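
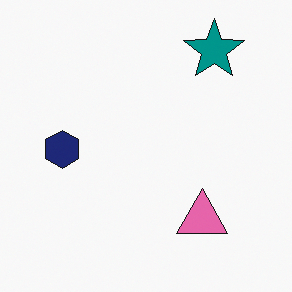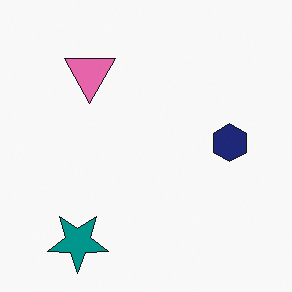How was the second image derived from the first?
The second image is the first rotated 180°.

The teal star sits in the top-right of the first image and the bottom-left of the second — consistent with a whole-image 180° rotation.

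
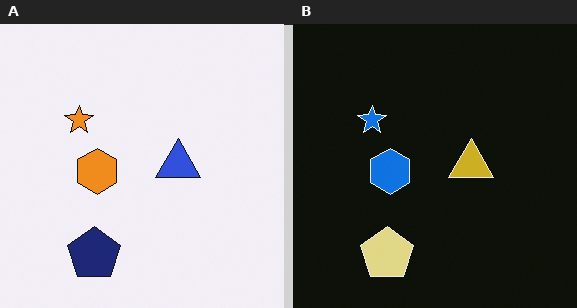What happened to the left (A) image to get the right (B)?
The image was color-inverted (negative).

The light background has become dark and every shape's color is its complement — a photographic negative.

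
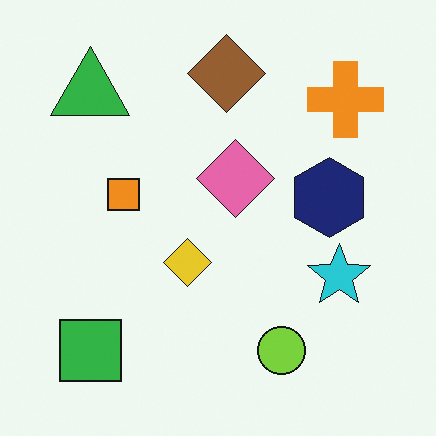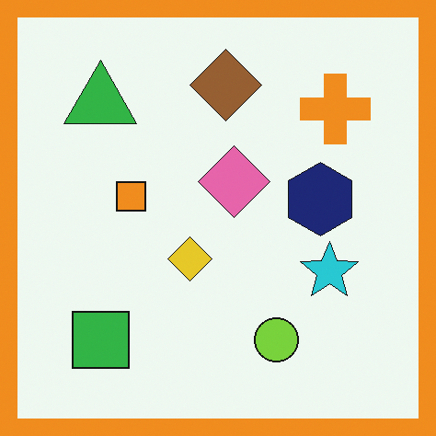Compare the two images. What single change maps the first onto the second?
It was framed with a orange border.

A solid orange frame runs around the edge of the second image, with the content slightly shrunk inside it.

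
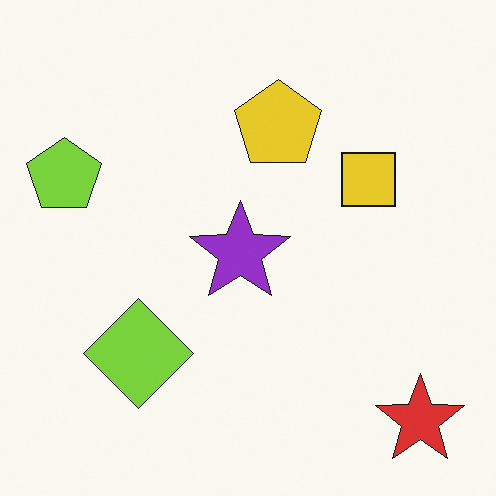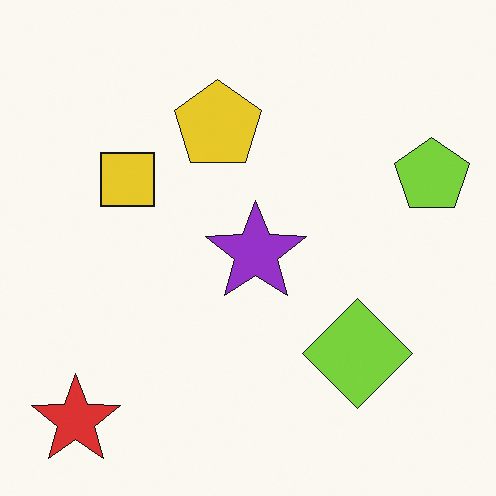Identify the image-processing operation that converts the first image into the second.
The second image is the first flipped horizontally (left ↔ right).

The lime pentagon is in the left of the first image and the right of the second — shapes on opposite sides of the vertical midline have swapped in a mirror flip.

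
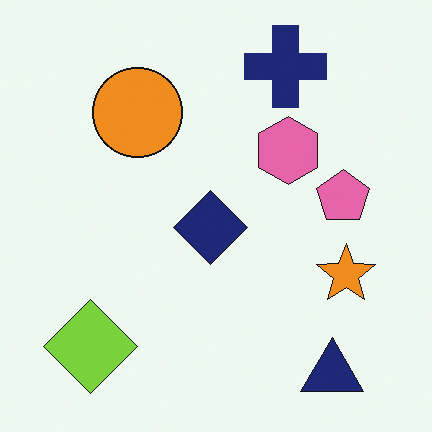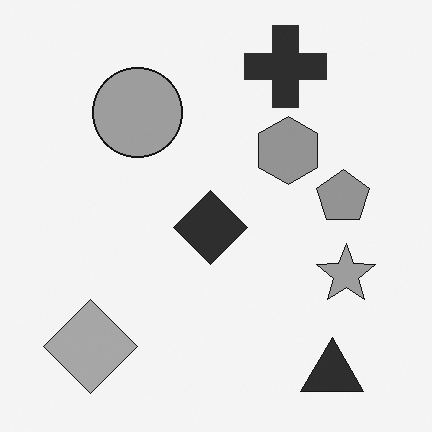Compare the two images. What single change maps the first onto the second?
Converted to grayscale.

All color is removed — every shape is now a shade of grey.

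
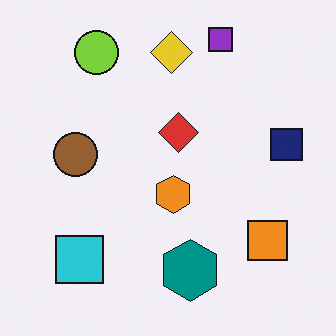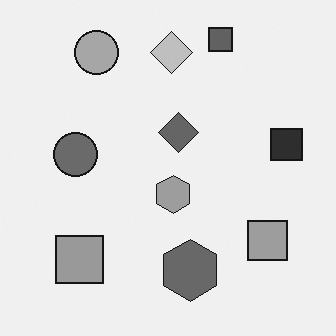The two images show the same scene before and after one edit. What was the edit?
This is the original image converted to grayscale.

All color is removed — every shape is now a shade of grey.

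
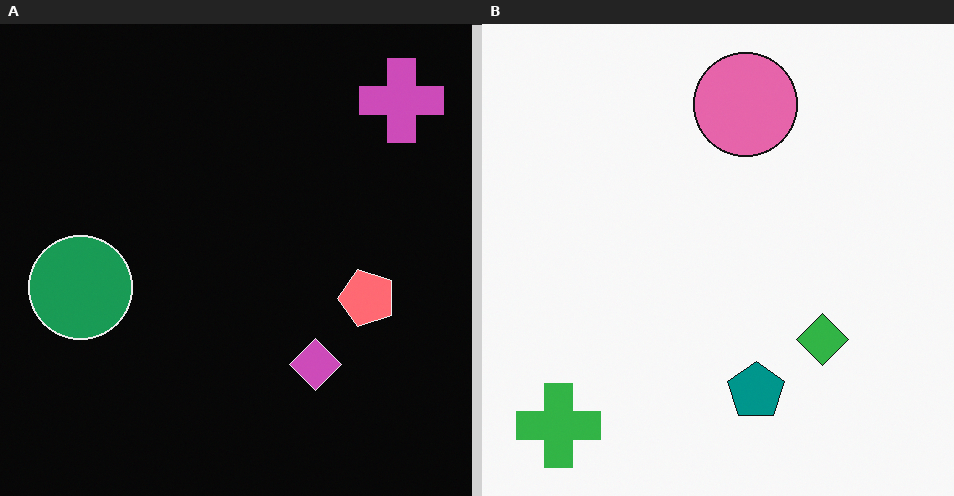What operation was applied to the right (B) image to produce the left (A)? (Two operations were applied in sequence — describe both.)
Transposed (reflected across the top-left ↔ bottom-right diagonal), then color-inverted (negative).

Shapes have swapped their row and column positions — what was in the top-right is now in the bottom-left — a diagonal reflection. The light background has become dark and every shape's color is its complement — a photographic negative.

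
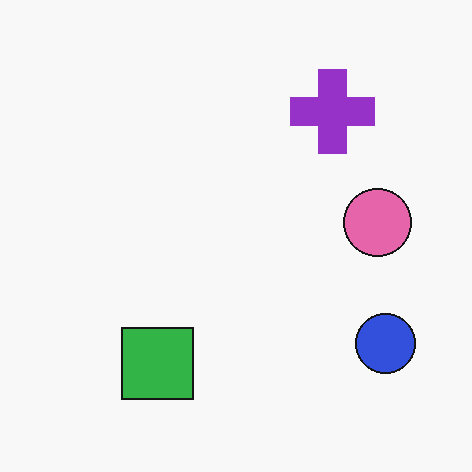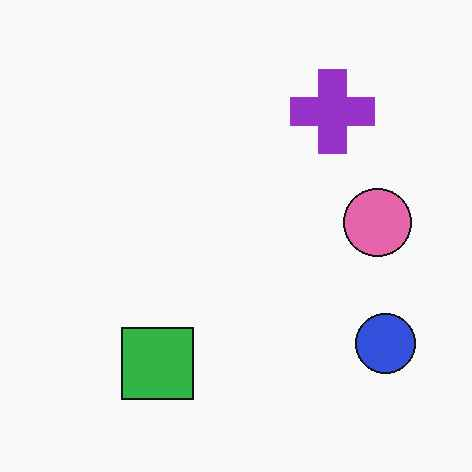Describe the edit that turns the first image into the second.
The second image is the first JPEG-compressed with visible artifacts.

Blocky 8×8 compression artifacts appear around shape edges and the flat background shows ringing — characteristic JPEG degradation.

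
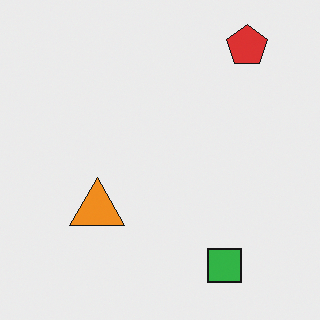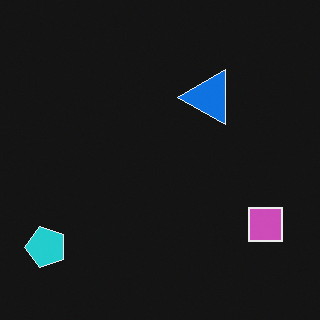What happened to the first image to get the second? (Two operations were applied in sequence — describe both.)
It was color-inverted (negative), then transposed (reflected across the top-left ↔ bottom-right diagonal).

The light background has become dark and every shape's color is its complement — a photographic negative. Shapes have swapped their row and column positions — what was in the top-right is now in the bottom-left — a diagonal reflection.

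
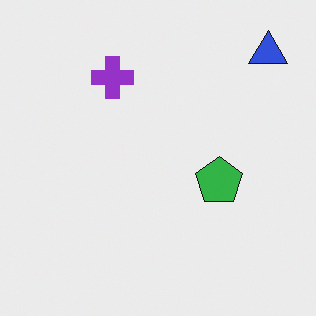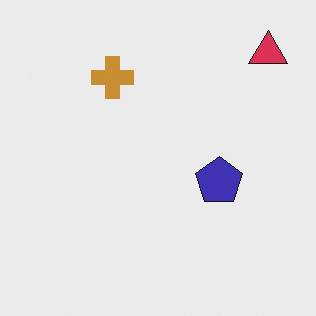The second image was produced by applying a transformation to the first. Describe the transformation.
This is the original image hue-shifted by a moderate amount.

Every shape's color has rotated by the same amount around the hue wheel — a uniform hue shift.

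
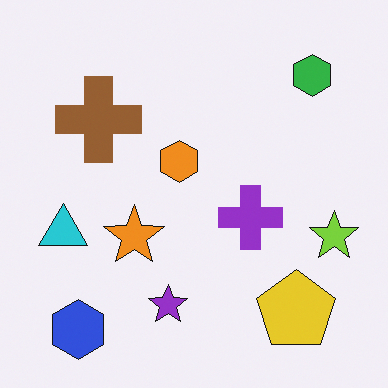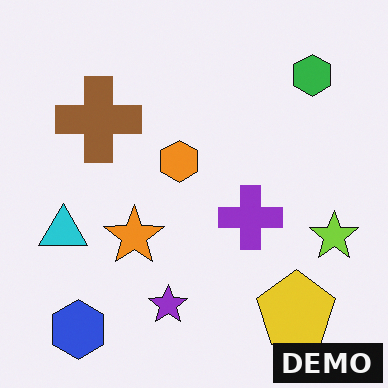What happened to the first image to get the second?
It was watermarked with the text "DEMO" in the lower-right corner.

A dark label reading "DEMO" appears in the lower-right corner.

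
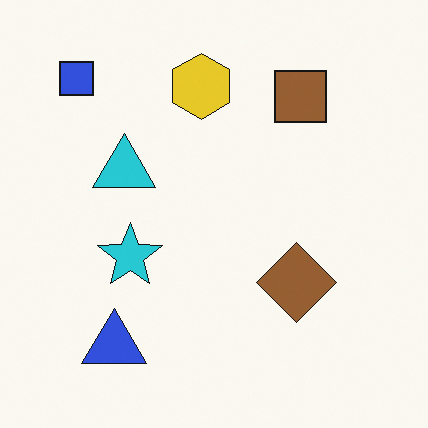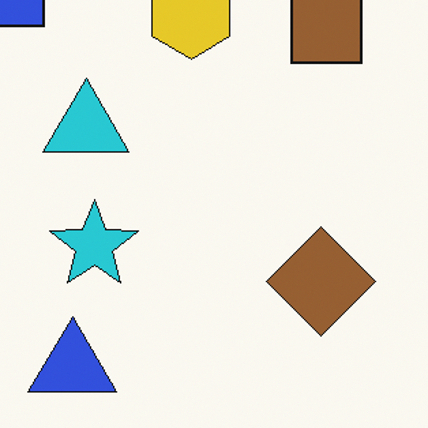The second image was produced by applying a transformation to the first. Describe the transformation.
The image was cropped slightly and scaled back up.

The visible shapes are larger and the field of view is narrower; shapes near the original edges may be partly or wholly outside the frame — a crop-and-rescale.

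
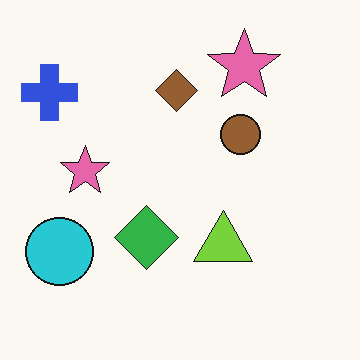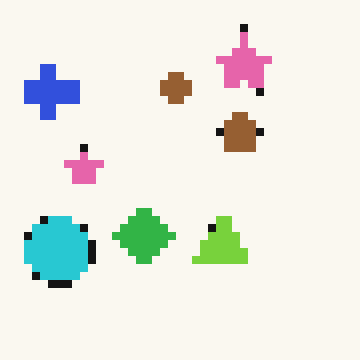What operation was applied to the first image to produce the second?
The transformation is: pixelated into visible square blocks.

Shapes are reduced to large square blocks; fine edges and outlines are lost — a downscale-then-upscale (mosaic) effect.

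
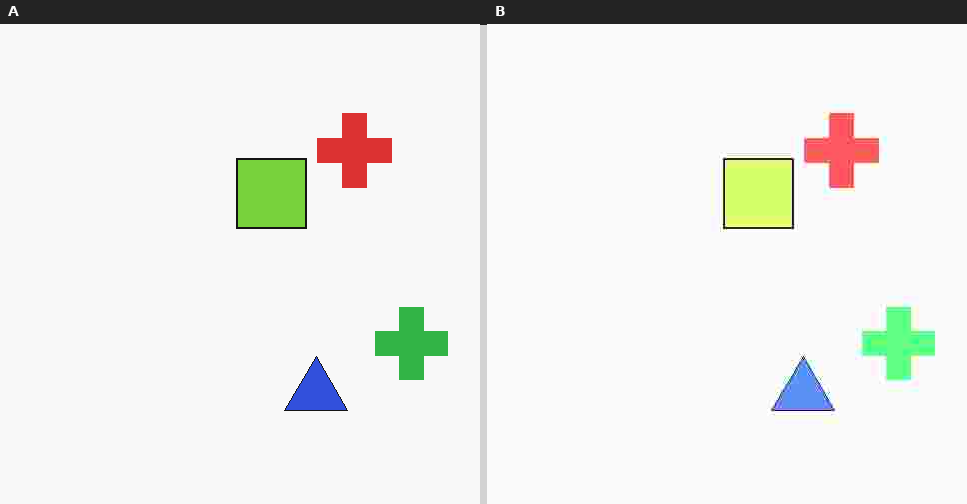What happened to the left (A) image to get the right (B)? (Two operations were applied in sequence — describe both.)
It was brightened a lot, then heavily JPEG-compressed with obvious blocking artifacts.

Every pixel — background and shapes alike — is uniformly brightened. Blocky 8×8 compression artifacts appear around shape edges and the flat background shows ringing — characteristic JPEG degradation.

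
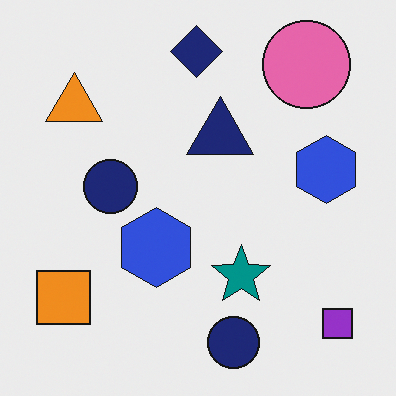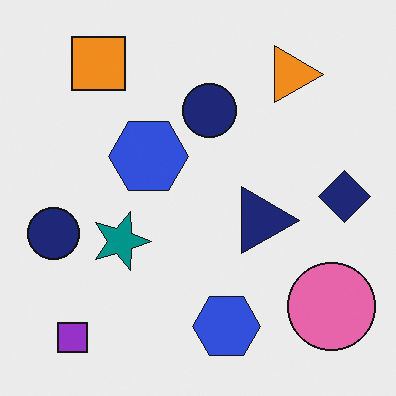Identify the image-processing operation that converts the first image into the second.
This is the original image rotated 90° clockwise.

The purple square sits in the bottom-right of the first image and the bottom-left of the second — consistent with a whole-image 90° clockwise rotation.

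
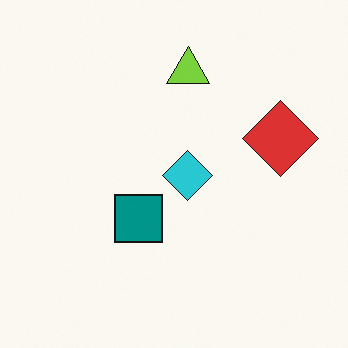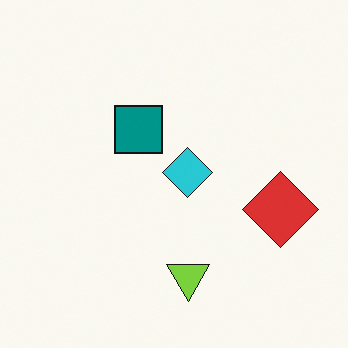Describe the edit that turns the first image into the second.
It was flipped vertically (top ↔ bottom).

The lime triangle is in the top of the first image and the bottom of the second — shapes on opposite sides of the horizontal midline have swapped in a mirror flip.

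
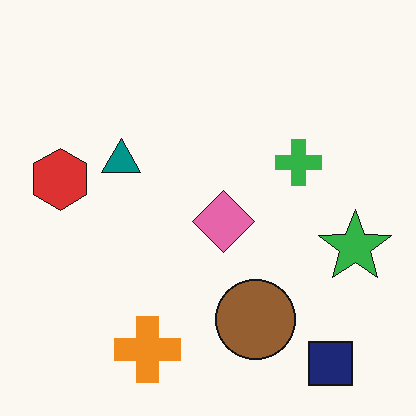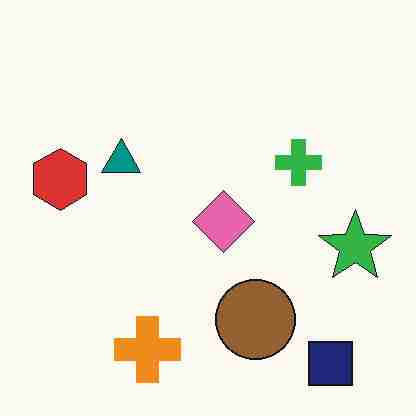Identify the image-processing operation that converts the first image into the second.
It was heavily JPEG-compressed with obvious blocking artifacts.

Blocky 8×8 compression artifacts appear around shape edges and the flat background shows ringing — characteristic JPEG degradation.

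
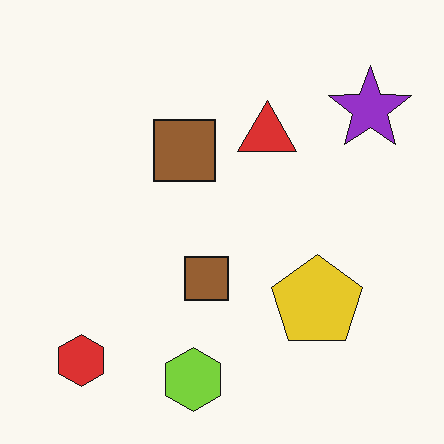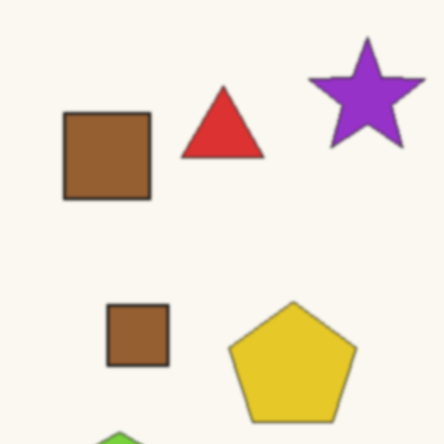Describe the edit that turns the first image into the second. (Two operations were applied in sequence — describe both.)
It was slightly softened, then cropped to a modestly smaller region and rescaled.

Shape edges and outlines are uniformly softened across the whole image. The visible shapes are larger and the field of view is narrower; shapes near the original edges may be partly or wholly outside the frame — a crop-and-rescale.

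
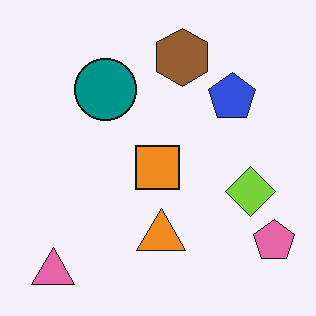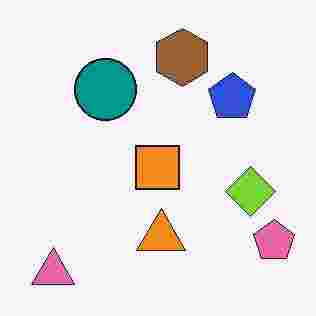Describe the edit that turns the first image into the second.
It was degraded with heavy JPEG compression.

Blocky 8×8 compression artifacts appear around shape edges and the flat background shows ringing — characteristic JPEG degradation.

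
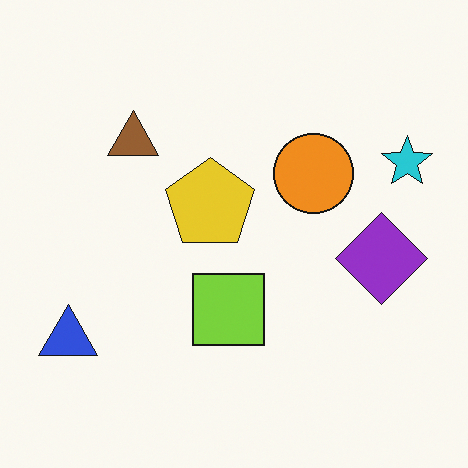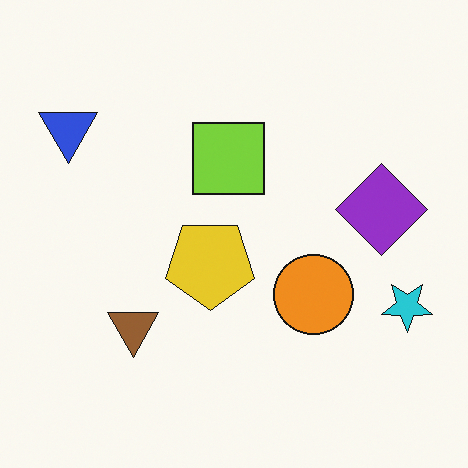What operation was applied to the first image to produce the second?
The transformation is: flipped vertically (top ↔ bottom).

The blue triangle is in the bottom-left of the first image and the top-left of the second — shapes on opposite sides of the horizontal midline have swapped in a mirror flip.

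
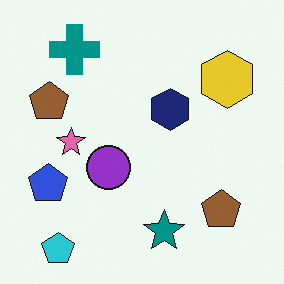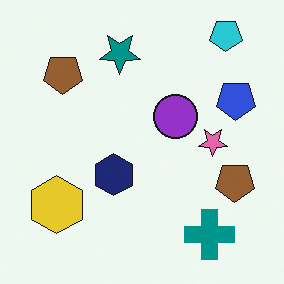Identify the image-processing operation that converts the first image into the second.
This is the original image rotated 180°.

The cyan pentagon sits in the bottom-left of the first image and the top-right of the second — consistent with a whole-image 180° rotation.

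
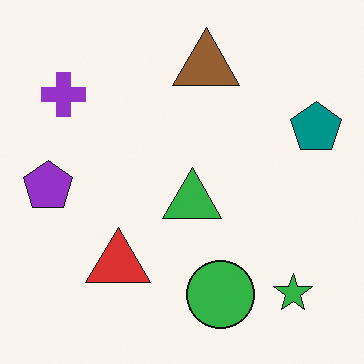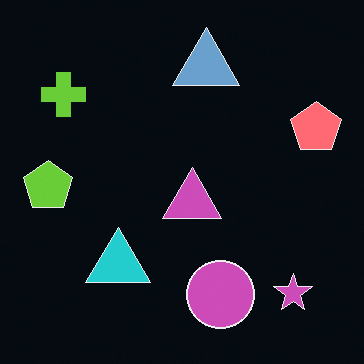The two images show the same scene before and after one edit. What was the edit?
The image was color-inverted (negative).

The light background has become dark and every shape's color is its complement — a photographic negative.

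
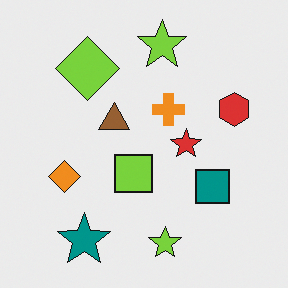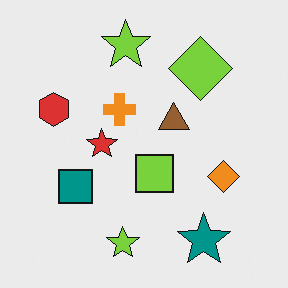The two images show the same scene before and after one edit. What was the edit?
The second image is the first flipped horizontally (left ↔ right).

The red hexagon is in the right of the first image and the left of the second — shapes on opposite sides of the vertical midline have swapped in a mirror flip.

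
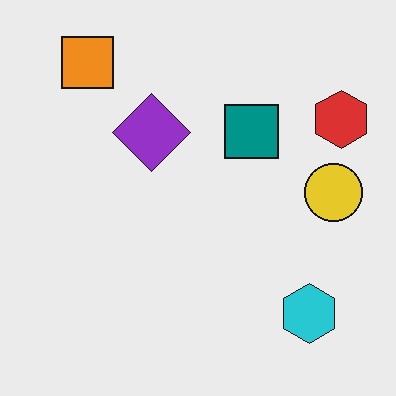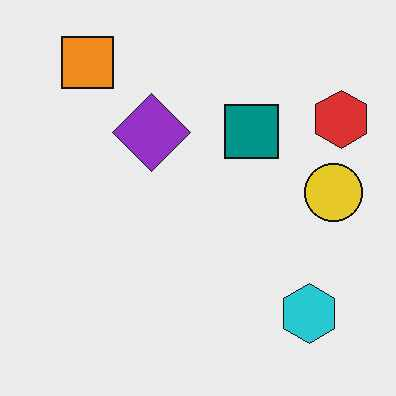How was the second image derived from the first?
Given moderate JPEG compression.

Blocky 8×8 compression artifacts appear around shape edges and the flat background shows ringing — characteristic JPEG degradation.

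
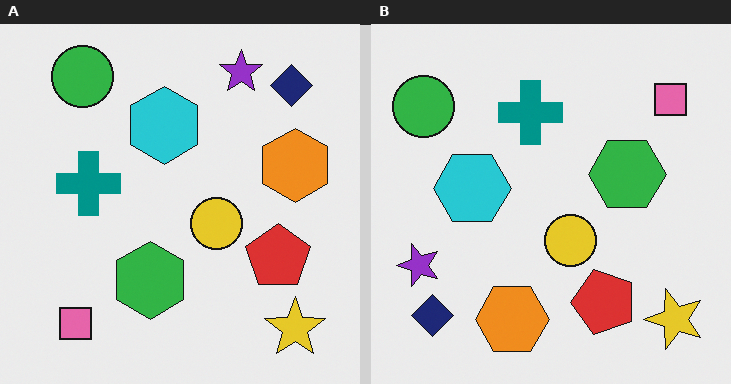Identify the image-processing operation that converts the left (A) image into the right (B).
The transformation is: transposed (reflected across the top-left ↔ bottom-right diagonal).

Shapes have swapped their row and column positions — what was in the top-right is now in the bottom-left — a diagonal reflection.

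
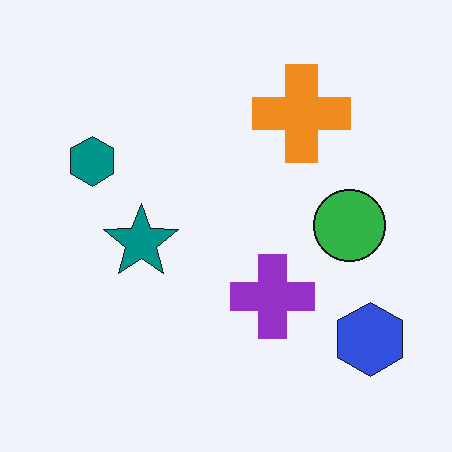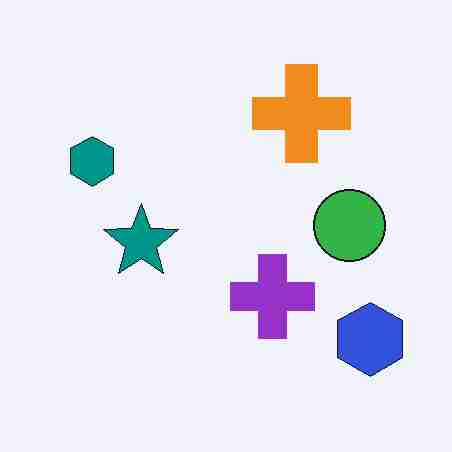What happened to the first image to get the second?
This is the original image heavily JPEG-compressed with obvious blocking artifacts.

Blocky 8×8 compression artifacts appear around shape edges and the flat background shows ringing — characteristic JPEG degradation.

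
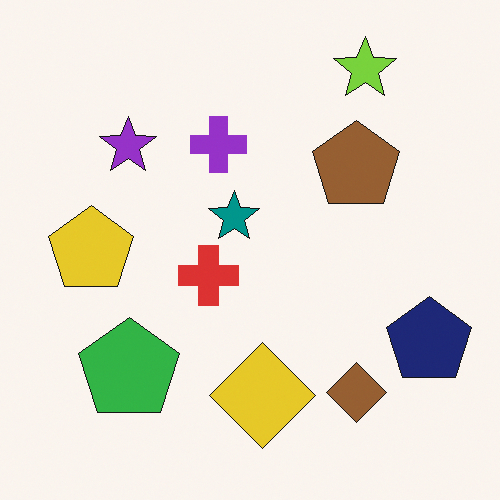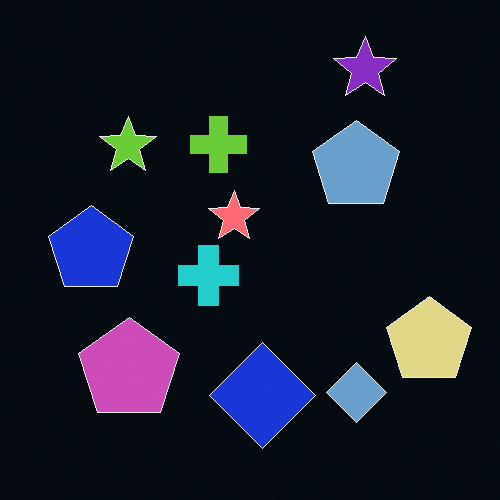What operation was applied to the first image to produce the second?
Color-inverted (negative).

The light background has become dark and every shape's color is its complement — a photographic negative.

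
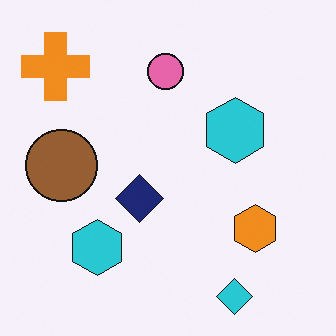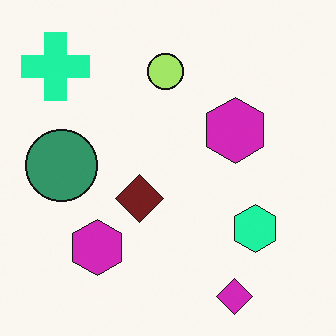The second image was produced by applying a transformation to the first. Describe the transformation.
The transformation is: hue-shifted by a moderate amount.

Every shape's color has rotated by the same amount around the hue wheel — a uniform hue shift.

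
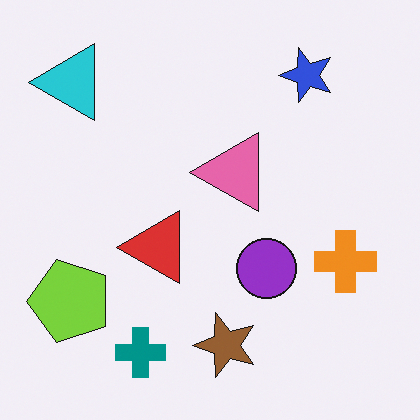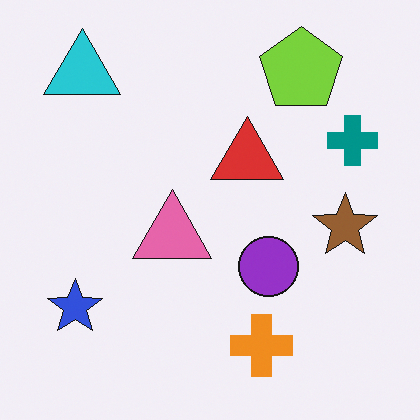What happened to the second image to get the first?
The first image is the second transposed (reflected across the top-left ↔ bottom-right diagonal).

Shapes have swapped their row and column positions — what was in the top-right is now in the bottom-left — a diagonal reflection.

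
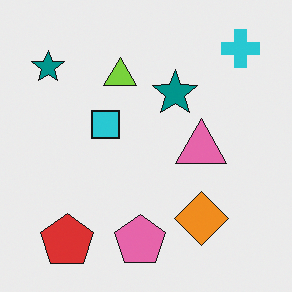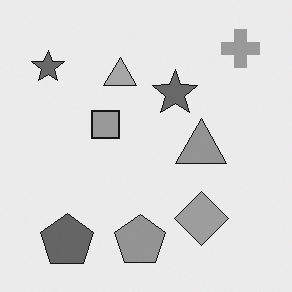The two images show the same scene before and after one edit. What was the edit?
The image was converted to grayscale.

All color is removed — every shape is now a shade of grey.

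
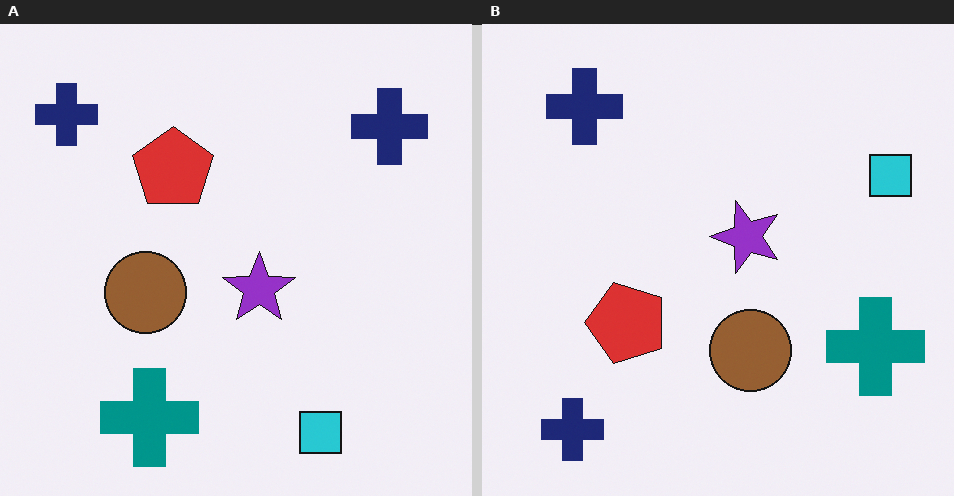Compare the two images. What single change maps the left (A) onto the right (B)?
This is the original image rotated 90° counter-clockwise.

The cyan square sits in the bottom-right of the left (A) image and the top-right of the right (B) — consistent with a whole-image 90° counter-clockwise rotation.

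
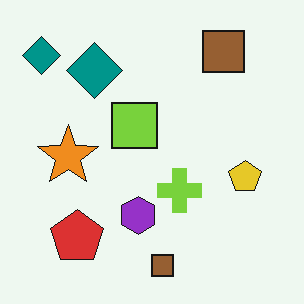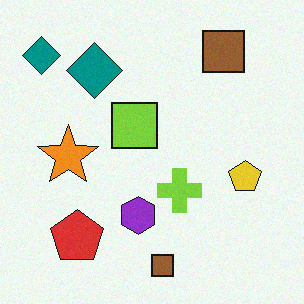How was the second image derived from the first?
It was degraded with subtle gaussian noise.

Random speckle covers the whole image, including the flat background.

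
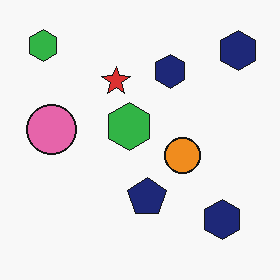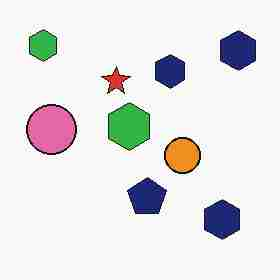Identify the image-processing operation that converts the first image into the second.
Degraded with heavy JPEG compression.

Blocky 8×8 compression artifacts appear around shape edges and the flat background shows ringing — characteristic JPEG degradation.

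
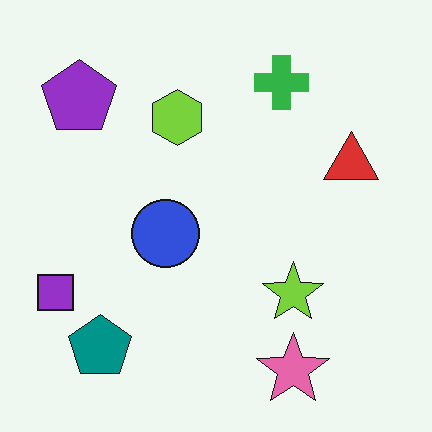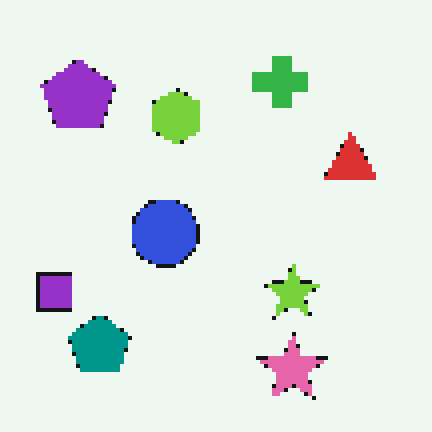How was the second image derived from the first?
The transformation is: lightly pixelated (a mild mosaic effect).

Shapes are reduced to large square blocks; fine edges and outlines are lost — a downscale-then-upscale (mosaic) effect.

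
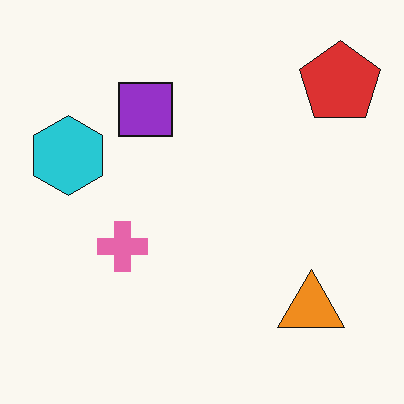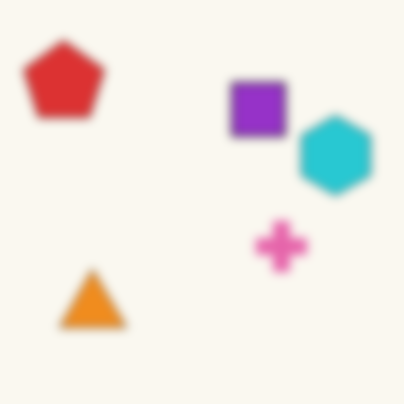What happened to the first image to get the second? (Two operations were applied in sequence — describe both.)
It was heavily blurred, then flipped horizontally (left ↔ right).

Shape edges and outlines are uniformly softened across the whole image. The red pentagon is in the top-right of the first image and the top-left of the second — shapes on opposite sides of the vertical midline have swapped in a mirror flip.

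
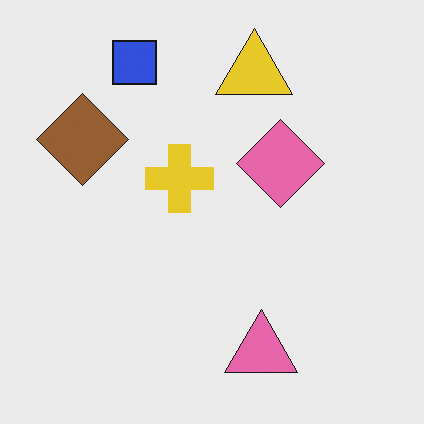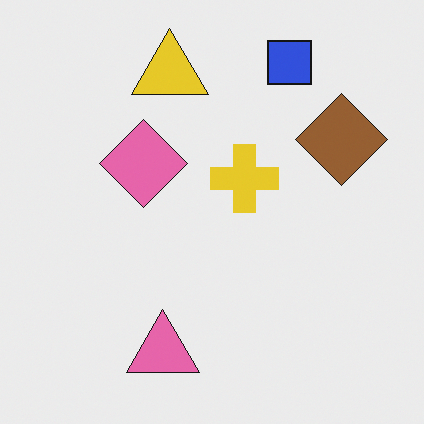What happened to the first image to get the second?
Flipped horizontally (left ↔ right).

The brown diamond is in the top-left of the first image and the top-right of the second — shapes on opposite sides of the vertical midline have swapped in a mirror flip.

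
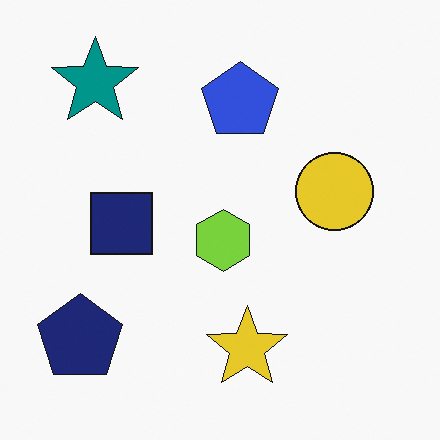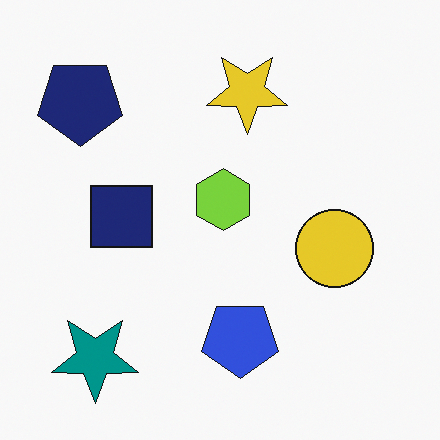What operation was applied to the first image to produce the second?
The image was flipped vertically (top ↔ bottom).

The teal star is in the top-left of the first image and the bottom-left of the second — shapes on opposite sides of the horizontal midline have swapped in a mirror flip.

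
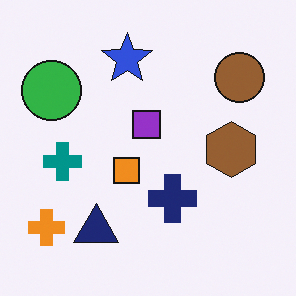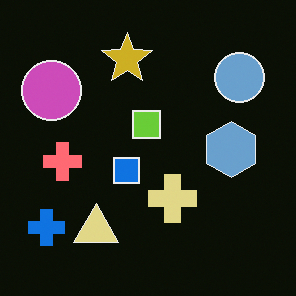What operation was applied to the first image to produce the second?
The transformation is: color-inverted (negative).

The light background has become dark and every shape's color is its complement — a photographic negative.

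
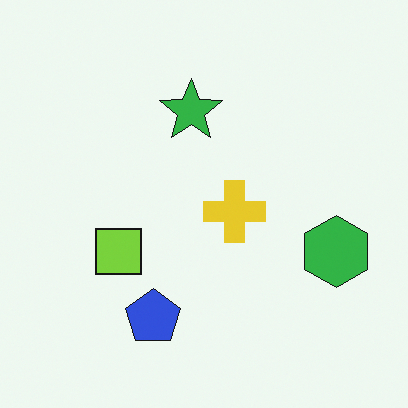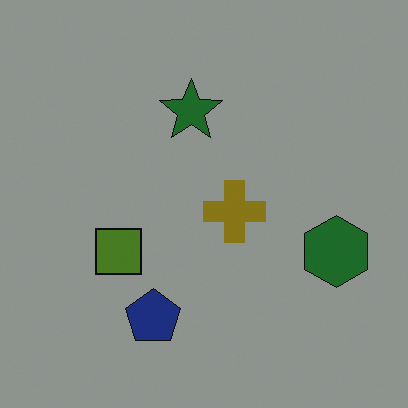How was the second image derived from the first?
This is the original image darkened a lot.

Every pixel — background and shapes alike — is uniformly darkened.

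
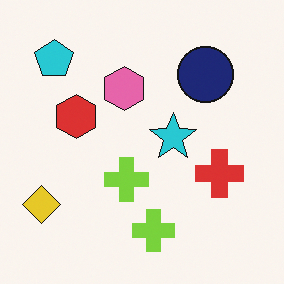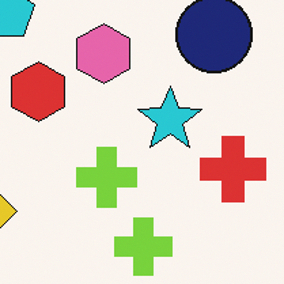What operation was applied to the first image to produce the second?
The image was cropped to a modestly smaller region and rescaled.

The visible shapes are larger and the field of view is narrower; shapes near the original edges may be partly or wholly outside the frame — a crop-and-rescale.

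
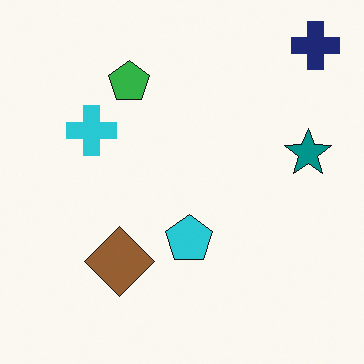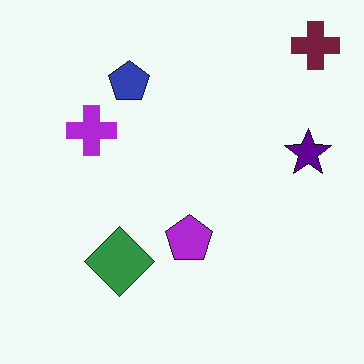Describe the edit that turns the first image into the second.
This is the original image hue-shifted through roughly a third of the color wheel.

Every shape's color has rotated by the same amount around the hue wheel — a uniform hue shift.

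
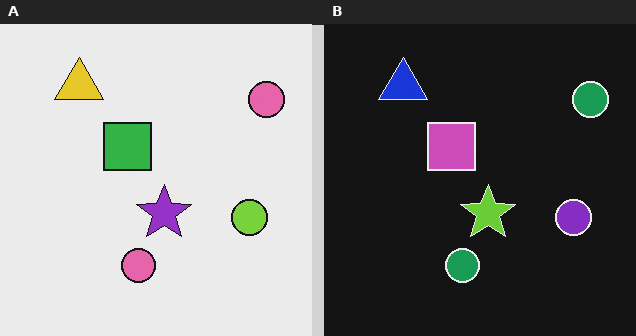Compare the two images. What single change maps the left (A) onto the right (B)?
The right (B) image is the left (A) color-inverted (negative).

The light background has become dark and every shape's color is its complement — a photographic negative.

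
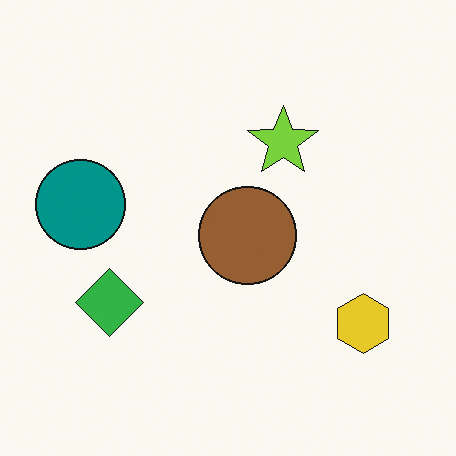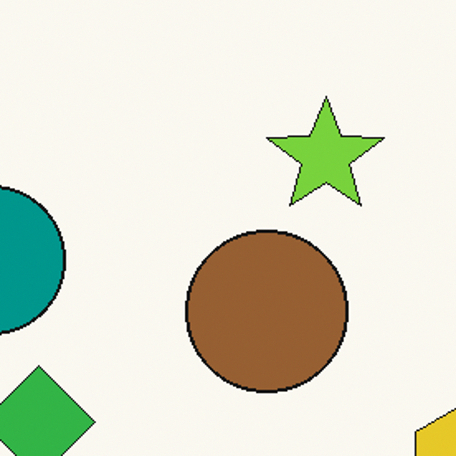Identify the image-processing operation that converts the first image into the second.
It was cropped to a noticeably smaller region and rescaled.

The visible shapes are larger and the field of view is narrower; shapes near the original edges may be partly or wholly outside the frame — a crop-and-rescale.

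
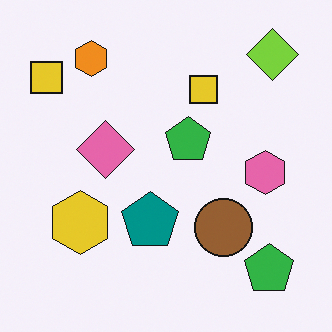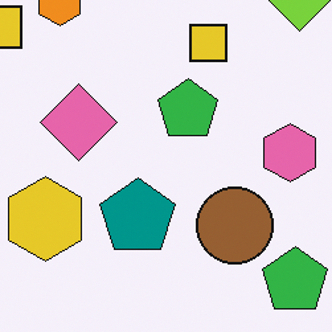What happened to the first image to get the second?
It was cropped to a modestly smaller region and rescaled.

The visible shapes are larger and the field of view is narrower; shapes near the original edges may be partly or wholly outside the frame — a crop-and-rescale.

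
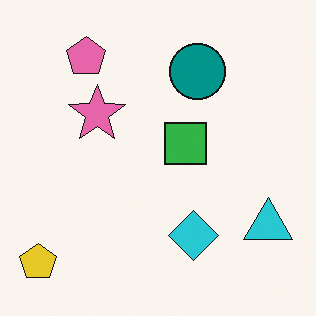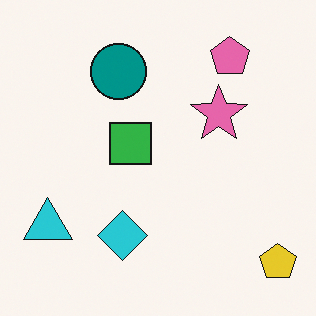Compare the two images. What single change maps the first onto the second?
The second image is the first flipped horizontally (left ↔ right).

The yellow pentagon is in the bottom-left of the first image and the bottom-right of the second — shapes on opposite sides of the vertical midline have swapped in a mirror flip.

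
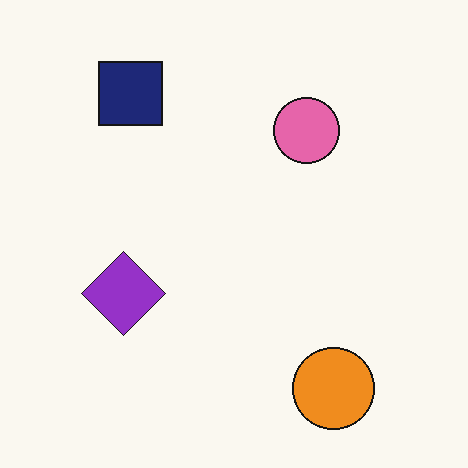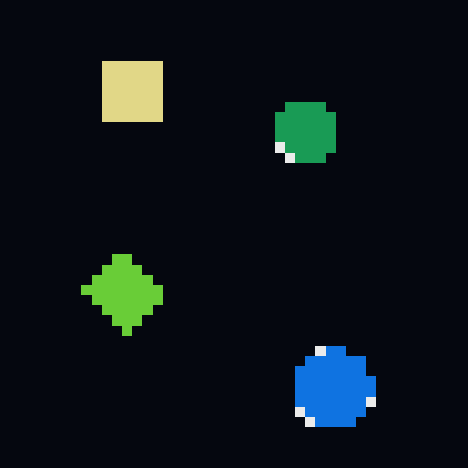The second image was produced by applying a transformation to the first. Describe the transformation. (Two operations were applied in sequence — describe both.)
Color-inverted (negative), then coarsely pixelated.

The light background has become dark and every shape's color is its complement — a photographic negative. Shapes are reduced to large square blocks; fine edges and outlines are lost — a downscale-then-upscale (mosaic) effect.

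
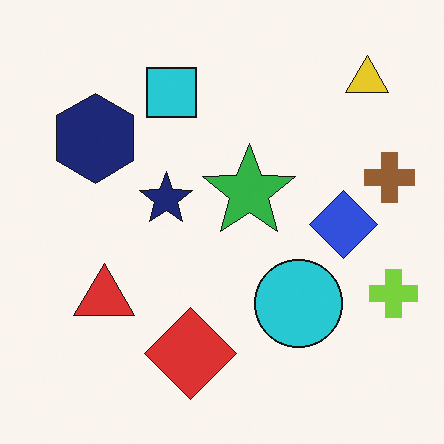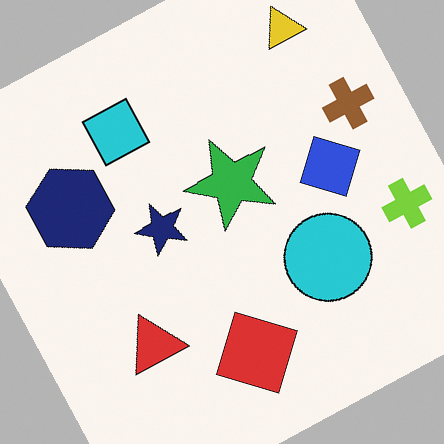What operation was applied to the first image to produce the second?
It was rotated counter-clockwise by a moderate amount.

Every shape is tilted by the same angle and the image corners show triangular fill wedges — a whole-image rotation by a non-right angle.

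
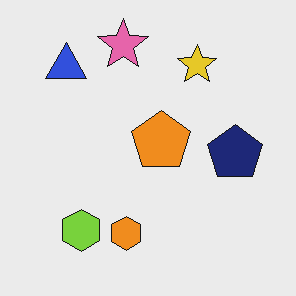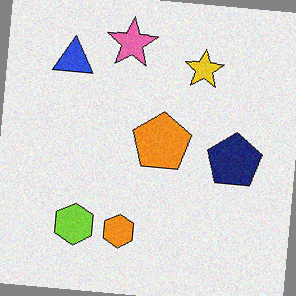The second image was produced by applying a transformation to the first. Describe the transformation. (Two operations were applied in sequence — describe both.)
The second image is the first degraded with a light layer of grain, then rotated clockwise by a small amount.

Random speckle covers the whole image, including the flat background. Every shape is tilted by the same angle and the image corners show triangular fill wedges — a whole-image rotation by a non-right angle.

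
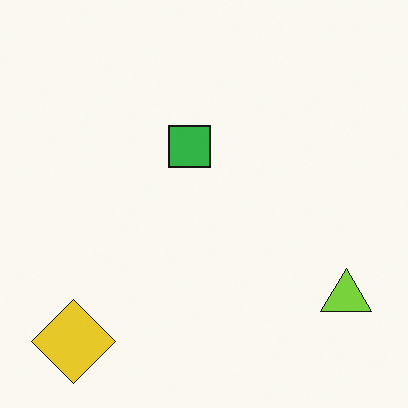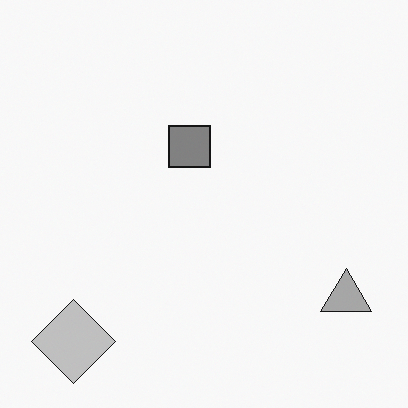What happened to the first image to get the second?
The second image is the first converted to grayscale.

All color is removed — every shape is now a shade of grey.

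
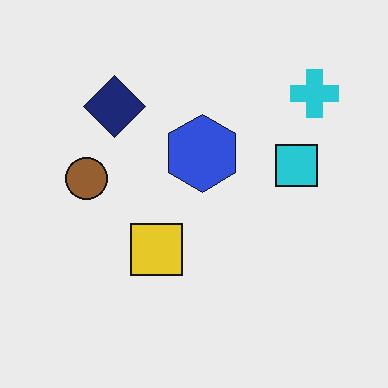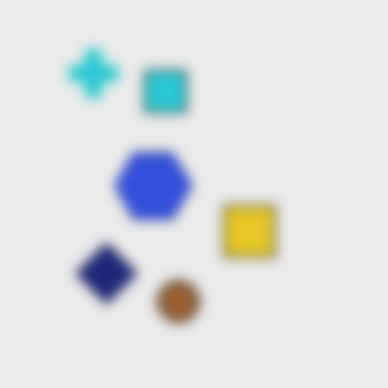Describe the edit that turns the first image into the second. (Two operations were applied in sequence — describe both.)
The image was rotated 90° counter-clockwise, then strongly gaussian-blurred.

The cyan cross sits in the top-right of the first image and the top-left of the second — consistent with a whole-image 90° counter-clockwise rotation. Shape edges and outlines are uniformly softened across the whole image.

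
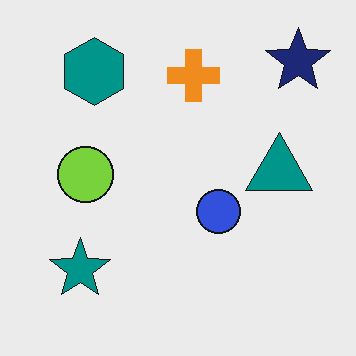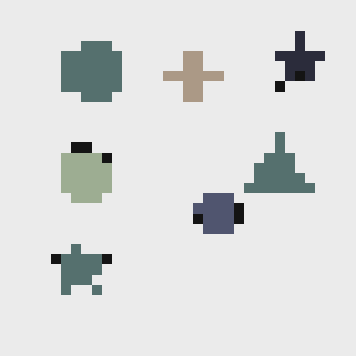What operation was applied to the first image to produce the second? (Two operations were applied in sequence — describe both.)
The transformation is: coarsely pixelated, then heavily desaturated.

Shapes are reduced to large square blocks; fine edges and outlines are lost — a downscale-then-upscale (mosaic) effect. All colors are more muted and greyish — a global saturation change.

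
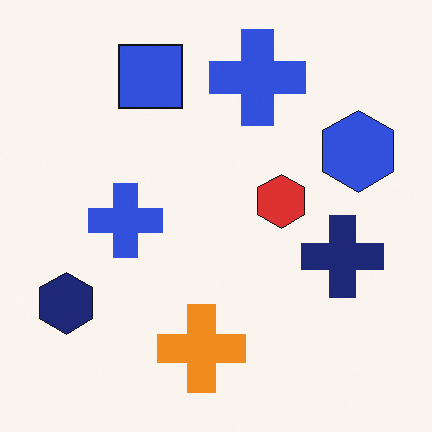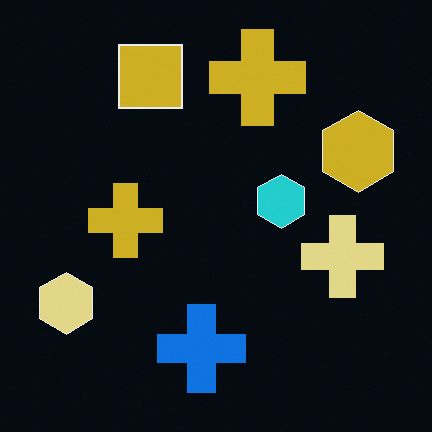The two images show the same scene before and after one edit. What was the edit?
The second image is the first color-inverted (negative).

The light background has become dark and every shape's color is its complement — a photographic negative.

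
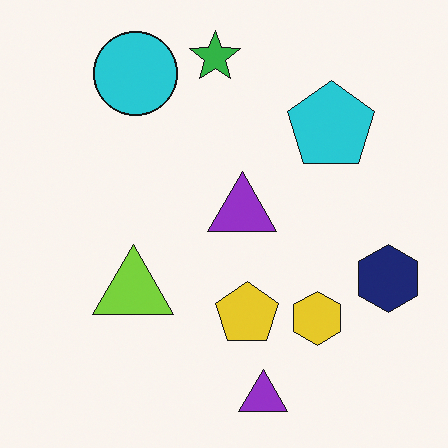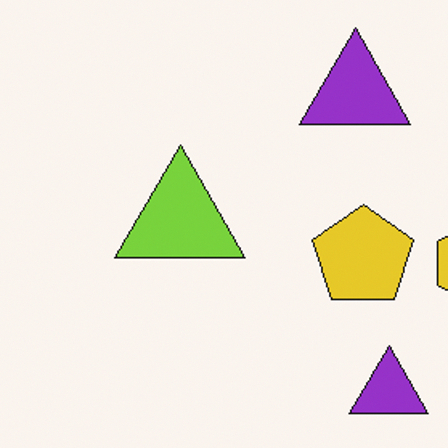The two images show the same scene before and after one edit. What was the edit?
The transformation is: cropped to a modestly smaller region and rescaled.

The visible shapes are larger and the field of view is narrower; shapes near the original edges may be partly or wholly outside the frame — a crop-and-rescale.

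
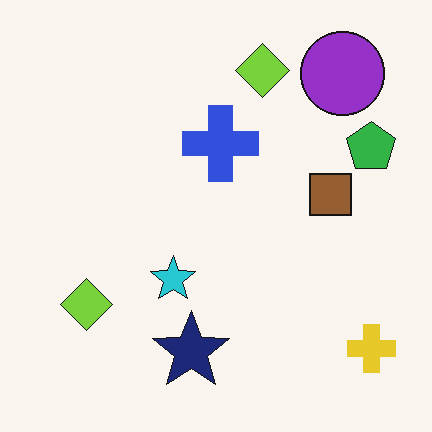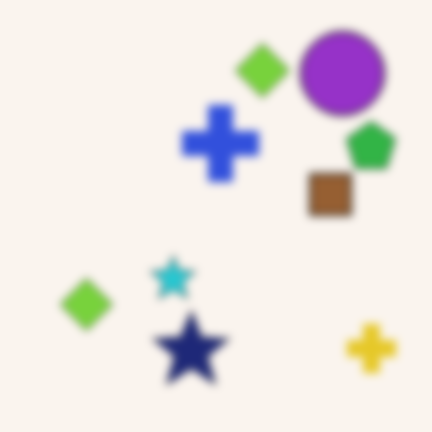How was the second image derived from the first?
The second image is the first noticeably gaussian-blurred.

Shape edges and outlines are uniformly softened across the whole image.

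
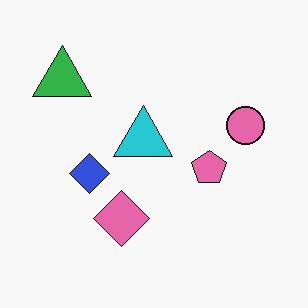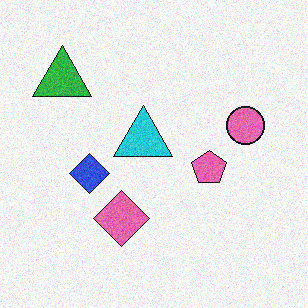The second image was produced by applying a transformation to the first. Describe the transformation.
Degraded with visible gaussian noise.

Random speckle covers the whole image, including the flat background.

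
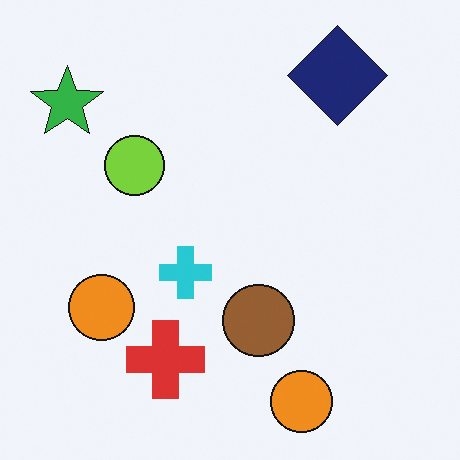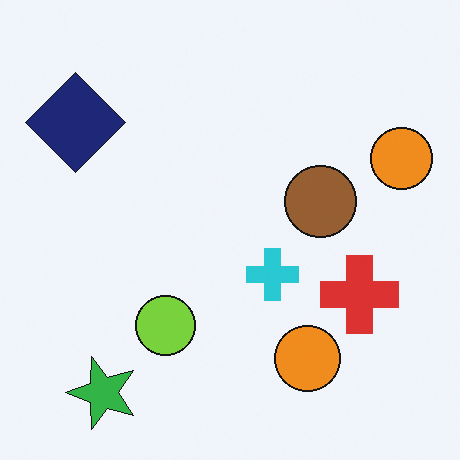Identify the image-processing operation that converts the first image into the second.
Rotated 90° counter-clockwise.

The green star sits in the top-left of the first image and the bottom-left of the second — consistent with a whole-image 90° counter-clockwise rotation.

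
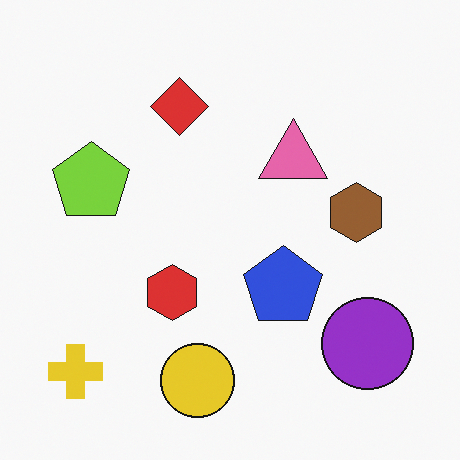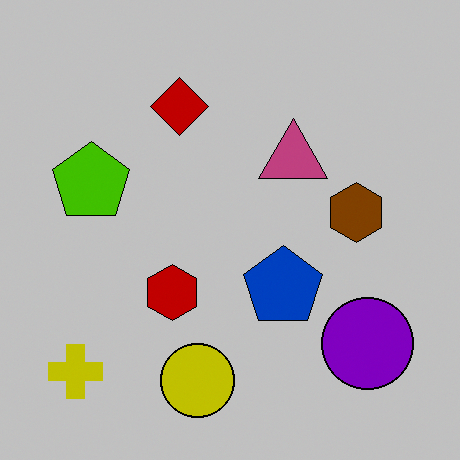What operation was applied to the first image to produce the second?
It was aggressively posterized.

Each flat color has snapped to a coarser quantized level — most visibly, the near-white background has dropped to a flat grey.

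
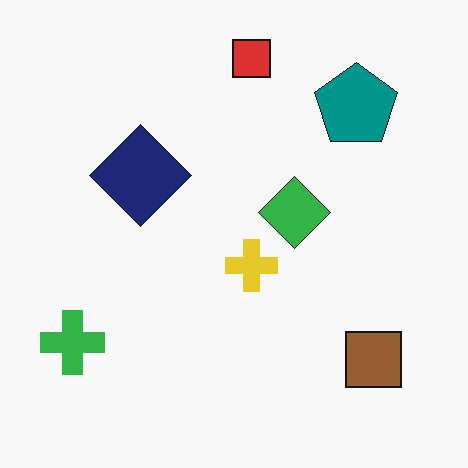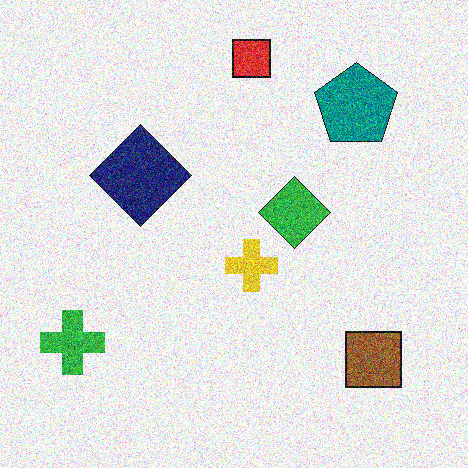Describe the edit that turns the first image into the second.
This is the original image degraded with strong gaussian noise.

Random speckle covers the whole image, including the flat background.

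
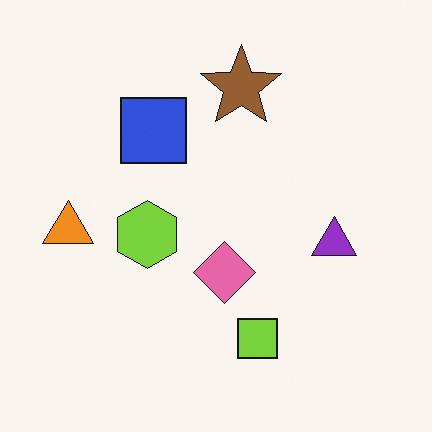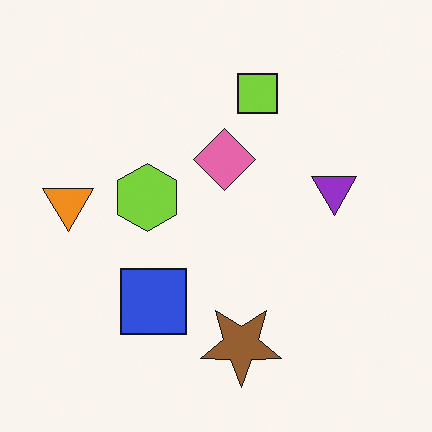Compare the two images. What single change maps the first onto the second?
The second image is the first flipped vertically (top ↔ bottom).

The brown star is in the top of the first image and the bottom of the second — shapes on opposite sides of the horizontal midline have swapped in a mirror flip.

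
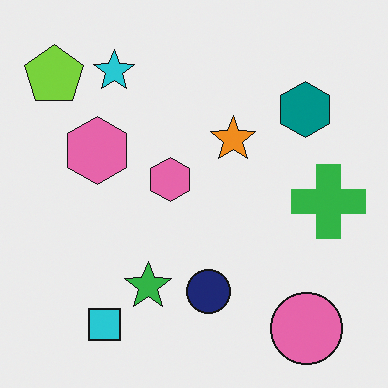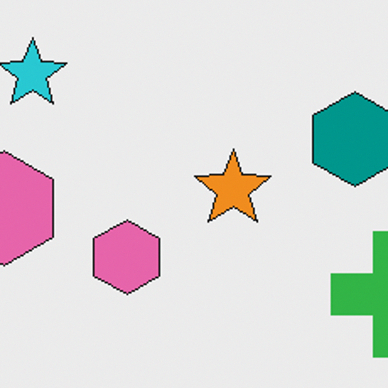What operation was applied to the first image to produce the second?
Cropped tightly and scaled back up.

The visible shapes are larger and the field of view is narrower; shapes near the original edges may be partly or wholly outside the frame — a crop-and-rescale.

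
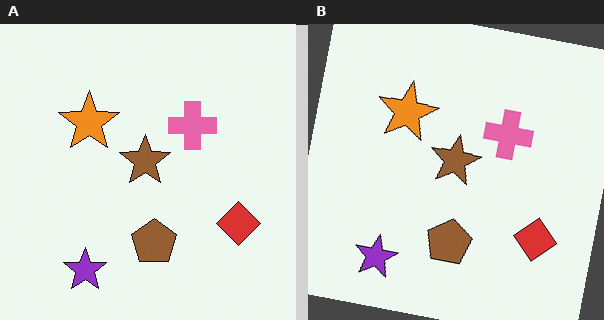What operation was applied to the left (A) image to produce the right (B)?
The transformation is: rotated clockwise by a few degrees.

Every shape is tilted by the same angle and the image corners show triangular fill wedges — a whole-image rotation by a non-right angle.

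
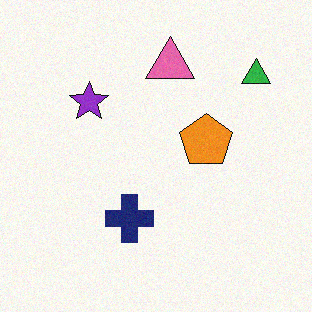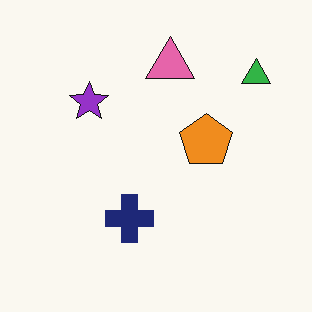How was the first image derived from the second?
It was degraded with subtle gaussian noise.

Random speckle covers the whole image, including the flat background.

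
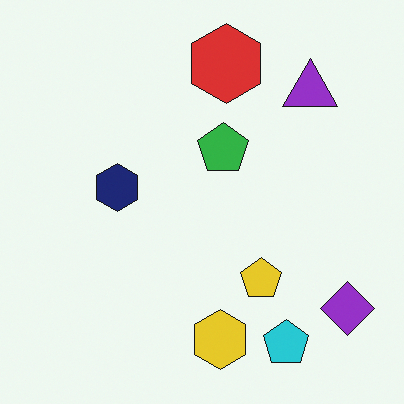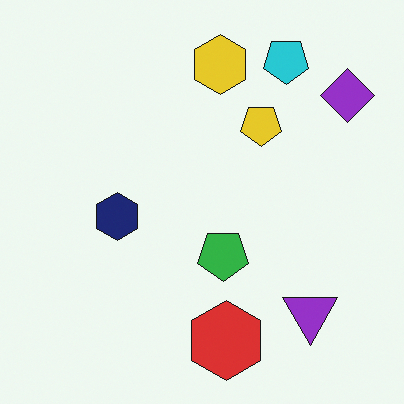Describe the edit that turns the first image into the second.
It was flipped vertically (top ↔ bottom).

The cyan pentagon is in the bottom-right of the first image and the top-right of the second — shapes on opposite sides of the horizontal midline have swapped in a mirror flip.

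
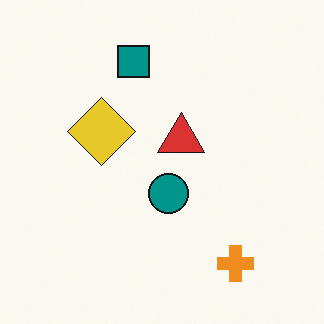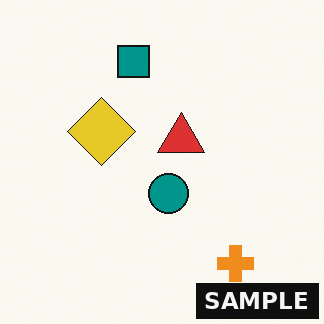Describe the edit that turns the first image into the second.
Watermarked with the text "SAMPLE" in the lower-right corner.

A dark label reading "SAMPLE" appears in the lower-right corner.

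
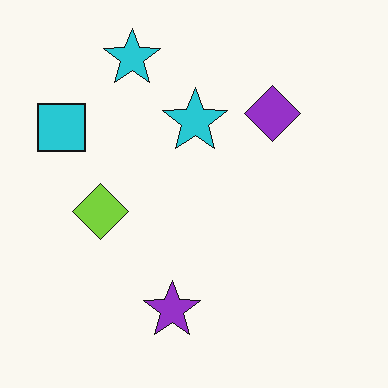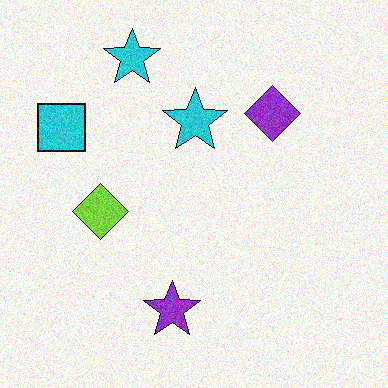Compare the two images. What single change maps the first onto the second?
The second image is the first degraded with visible gaussian noise.

Random speckle covers the whole image, including the flat background.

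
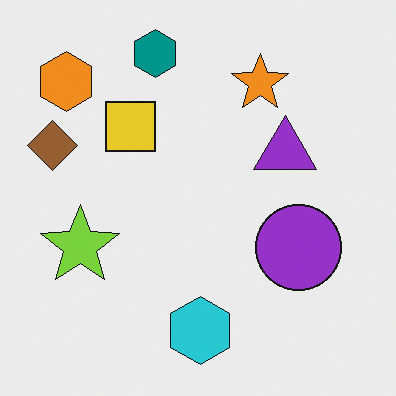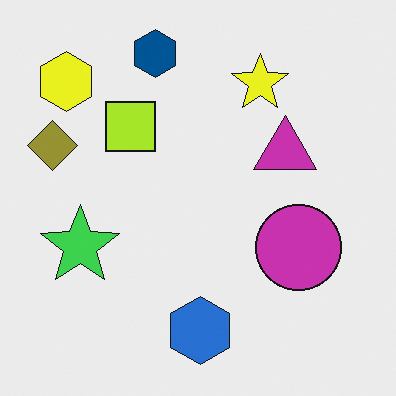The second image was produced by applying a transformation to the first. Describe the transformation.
The image was hue-shifted by a small amount.

Every shape's color has rotated by the same amount around the hue wheel — a uniform hue shift.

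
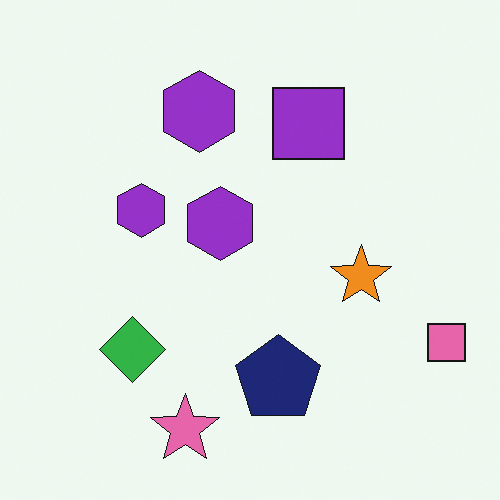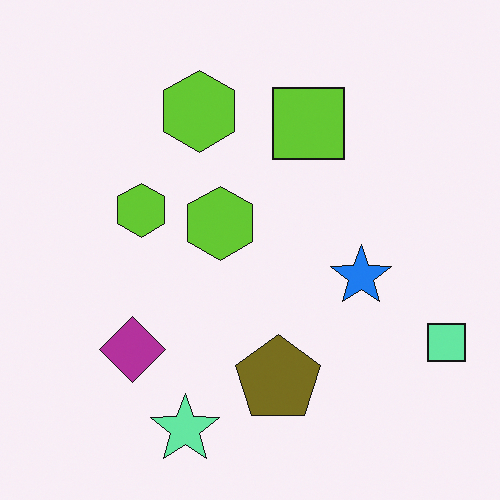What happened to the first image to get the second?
Hue-shifted by a large amount.

Every shape's color has rotated by the same amount around the hue wheel — a uniform hue shift.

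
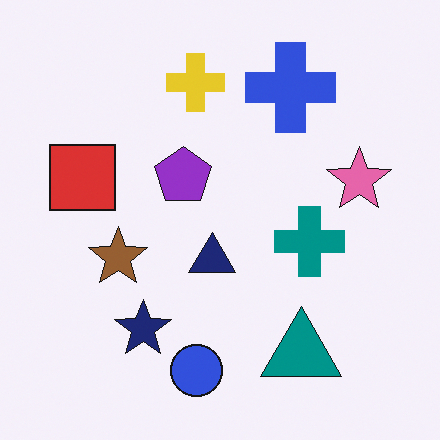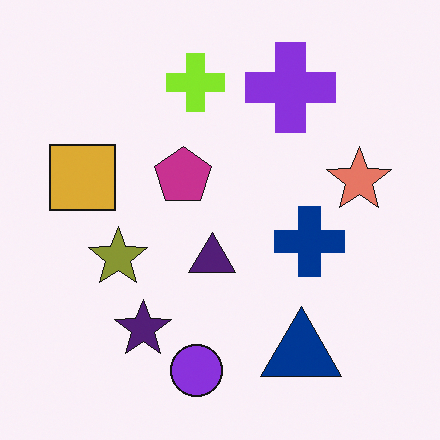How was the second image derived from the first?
The second image is the first hue-shifted slightly.

Every shape's color has rotated by the same amount around the hue wheel — a uniform hue shift.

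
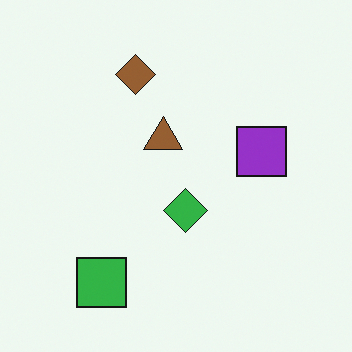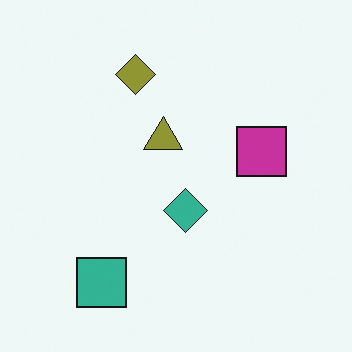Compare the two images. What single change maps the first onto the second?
The transformation is: hue-shifted by a small amount.

Every shape's color has rotated by the same amount around the hue wheel — a uniform hue shift.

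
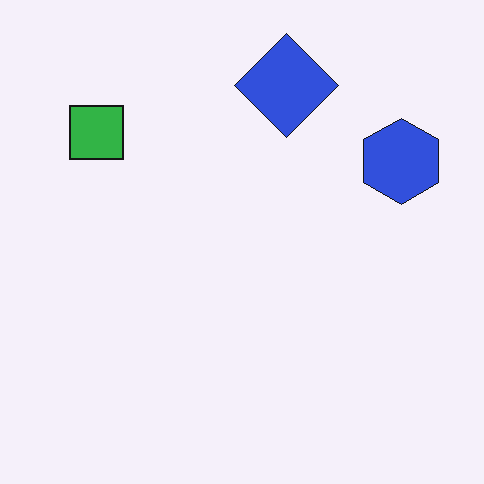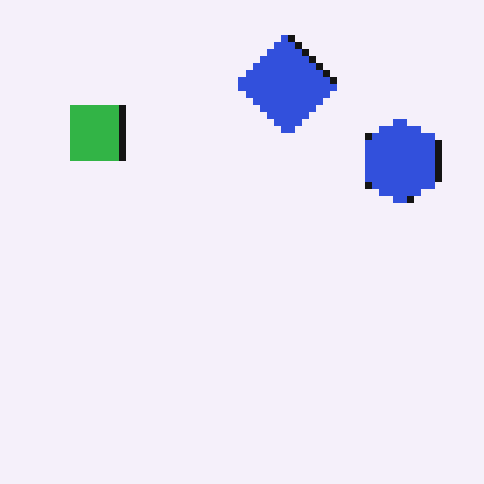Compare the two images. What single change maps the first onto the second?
This is the original image pixelated into visible square blocks.

Shapes are reduced to large square blocks; fine edges and outlines are lost — a downscale-then-upscale (mosaic) effect.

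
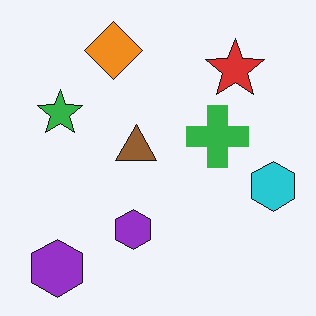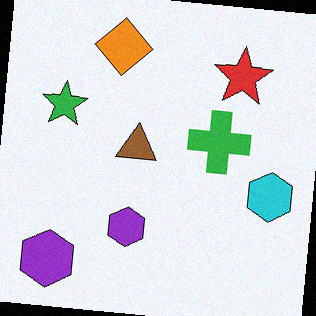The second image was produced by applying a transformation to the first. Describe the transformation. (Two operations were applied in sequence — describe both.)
This is the original image rotated clockwise by a small amount, then degraded with a light layer of grain.

Every shape is tilted by the same angle and the image corners show triangular fill wedges — a whole-image rotation by a non-right angle. Random speckle covers the whole image, including the flat background.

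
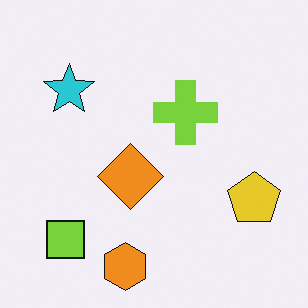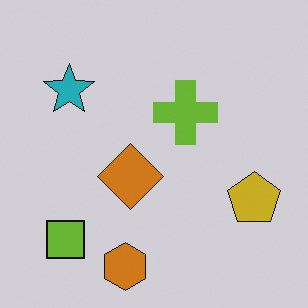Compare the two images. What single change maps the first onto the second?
The second image is the first darkened a little.

Every pixel — background and shapes alike — is uniformly darkened.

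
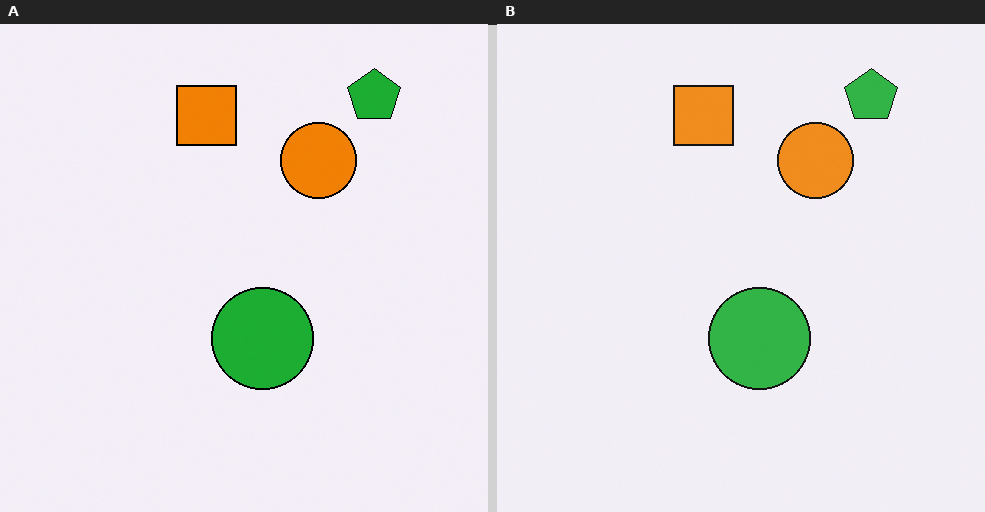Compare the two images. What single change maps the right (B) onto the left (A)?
The left (A) image is the right (B) given slightly increased contrast.

Tones are pushed away from mid-grey across the whole image — a global contrast change.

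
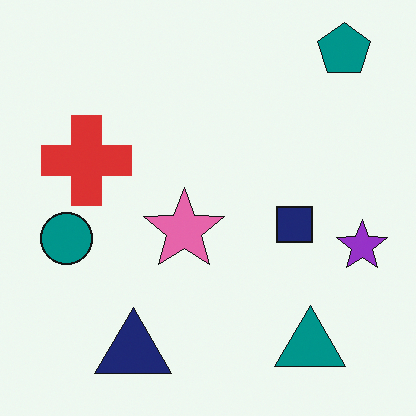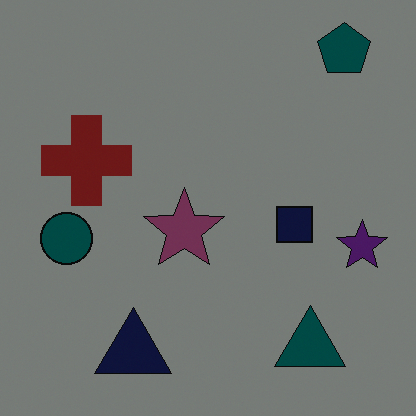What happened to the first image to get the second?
It was substantially darkened.

Every pixel — background and shapes alike — is uniformly darkened.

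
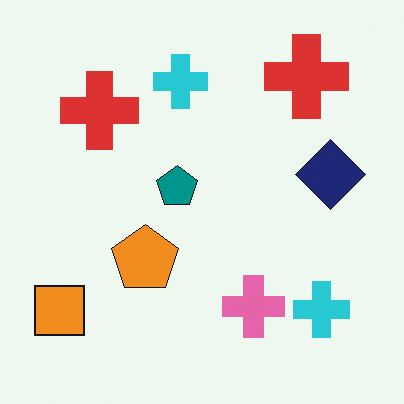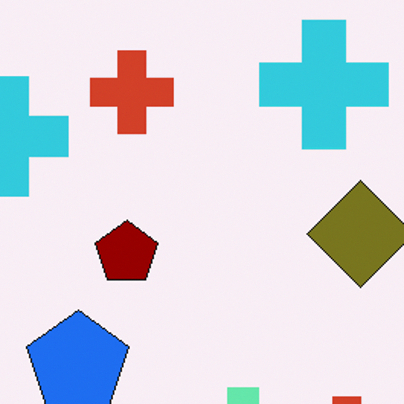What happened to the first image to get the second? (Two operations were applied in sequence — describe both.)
The second image is the first cropped to a modestly smaller region and rescaled, then hue-shifted through roughly half the color wheel.

The visible shapes are larger and the field of view is narrower; shapes near the original edges may be partly or wholly outside the frame — a crop-and-rescale. Every shape's color has rotated by the same amount around the hue wheel — a uniform hue shift.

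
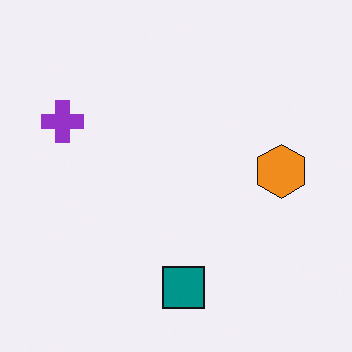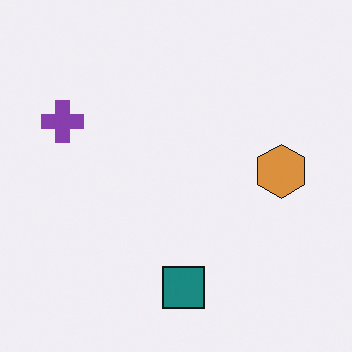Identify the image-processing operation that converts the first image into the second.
This is the original image slightly desaturated.

All colors are more muted and greyish — a global saturation change.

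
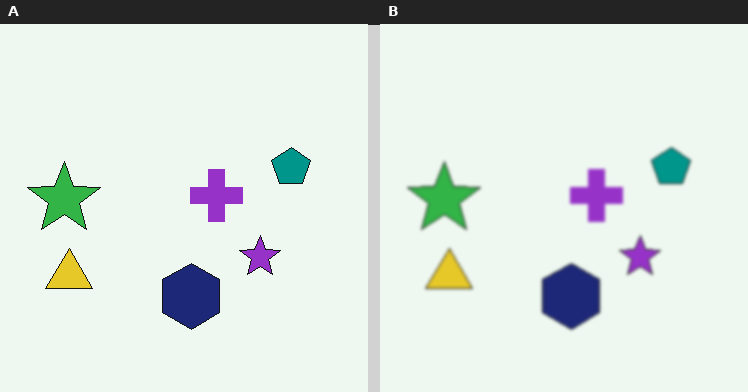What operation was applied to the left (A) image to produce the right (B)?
It was slightly softened.

Shape edges and outlines are uniformly softened across the whole image.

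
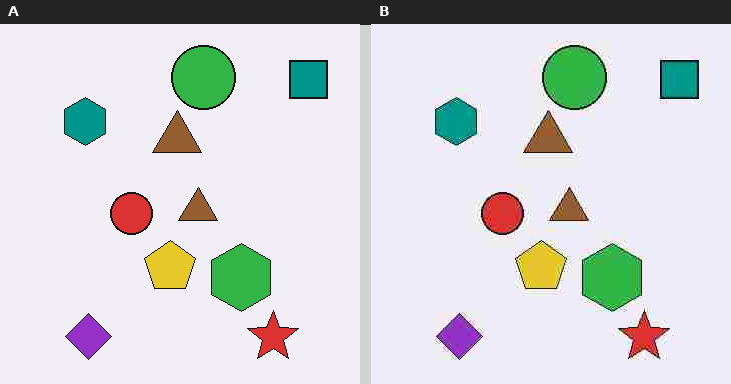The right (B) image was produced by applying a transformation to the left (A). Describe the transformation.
The right (B) image is the left (A) heavily JPEG-compressed with obvious blocking artifacts.

Blocky 8×8 compression artifacts appear around shape edges and the flat background shows ringing — characteristic JPEG degradation.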